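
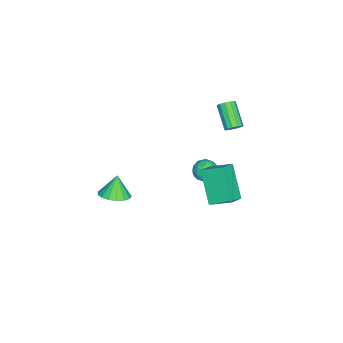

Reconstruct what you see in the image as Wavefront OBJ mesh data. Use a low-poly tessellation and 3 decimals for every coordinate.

v 1.467 2.116 2.95
v 1.935 2.238 2.422
v 2.005 1.122 3.198
v 2.473 1.244 2.67
v 2.481 1.652 3.257
v 2.149 2.266 3.104
v 1.791 1.094 2.516
v 1.459 1.708 2.363
v 2.135 1.606 2.154
v 2.562 1.951 2.613
v 1.378 1.409 3.007
v 1.805 1.754 3.466
v 1.654 2.264 2.664
v 2.286 1.096 2.956
v 2.291 1.336 3.301
v 2.566 1.407 2.991
v 1.78 2.281 3.065
v 2.055 2.352 2.755
v 2.376 2.008 3.246
v 1.885 1.008 2.865
v 2.16 1.079 2.555
v 1.374 1.953 2.629
v 1.649 2.024 2.319
v 1.564 1.352 2.374
v 2.046 1.964 2.197
v 2.362 1.38 2.343
v 1.962 1.292 2.252
v 1.766 1.653 2.162
v 2.297 2.167 2.466
v 2.613 1.583 2.612
v 2.618 1.823 2.957
v 2.423 2.184 2.867
v 2.415 1.795 2.309
v 1.327 1.777 3.008
v 1.643 1.193 3.154
v 1.517 1.176 2.753
v 1.322 1.537 2.663
v 1.578 1.98 3.277
v 1.894 1.396 3.423
v 2.174 1.707 3.458
v 1.978 2.068 3.368
v 1.525 1.565 3.311
v -2.19 2.037 2.543
v -2.007 2.305 2.949
v -3.046 1.571 3.903
v -3.23 1.303 3.497
v -2.224 2.465 2.836
v -3.264 1.732 3.789
v -2.431 2.49 2.629
v -3.47 1.756 3.583
v -2.561 2.37 2.396
v -3.6 1.637 3.349
v -2.573 2.145 2.209
v -3.613 1.411 3.162
v -2.464 1.885 2.128
v -3.504 1.152 3.082
v -2.268 1.674 2.179
v -3.308 0.94 3.133
v -2.047 1.577 2.346
v -3.087 0.844 3.3
v -1.872 1.627 2.575
v -2.911 0.894 3.529
v -1.797 1.807 2.794
v -2.837 1.073 3.748
v -1.848 2.059 2.934
v -2.887 1.326 3.888
v 0.473 -3.781 -2.561
v 1.19 -4.255 -2.234
v -0.073 -3.779 -1.359
v 1.309 -3.835 -2.18
v 1.237 -3.402 -2.214
v 0.989 -3.056 -2.327
v 0.624 -2.875 -2.493
v 0.223 -2.903 -2.675
v -0.119 -3.131 -2.831
v -0.326 -3.508 -2.925
v -0.35 -3.948 -2.935
v -0.185 -4.349 -2.86
v 0.13 -4.62 -2.716
v 0.525 -4.699 -2.537
v 0.907 -4.567 -2.363
v 2.635 2.106 3.938
v 3.496 1.865 4.429
v 2.633 3.281 4.517
v 3.494 3.04 5.008
v 3.746 2.88 2.372
v 4.607 2.639 2.863
v 3.744 4.055 2.951
v 4.605 3.814 3.442
f 1 38 17
f 38 12 41
f 17 41 6
f 38 41 17
f 1 17 13
f 17 6 18
f 13 18 2
f 17 18 13
f 1 13 22
f 13 2 23
f 22 23 8
f 13 23 22
f 1 22 34
f 22 8 37
f 34 37 11
f 22 37 34
f 1 34 38
f 34 11 42
f 38 42 12
f 34 42 38
f 2 18 29
f 18 6 32
f 29 32 10
f 18 32 29
f 6 41 19
f 41 12 40
f 19 40 5
f 41 40 19
f 12 42 39
f 42 11 35
f 39 35 3
f 42 35 39
f 11 37 36
f 37 8 24
f 36 24 7
f 37 24 36
f 8 23 28
f 23 2 25
f 28 25 9
f 23 25 28
f 4 30 16
f 30 10 31
f 16 31 5
f 30 31 16
f 4 16 14
f 16 5 15
f 14 15 3
f 16 15 14
f 4 14 21
f 14 3 20
f 21 20 7
f 14 20 21
f 4 21 26
f 21 7 27
f 26 27 9
f 21 27 26
f 4 26 30
f 26 9 33
f 30 33 10
f 26 33 30
f 5 31 19
f 31 10 32
f 19 32 6
f 31 32 19
f 3 15 39
f 15 5 40
f 39 40 12
f 15 40 39
f 7 20 36
f 20 3 35
f 36 35 11
f 20 35 36
f 9 27 28
f 27 7 24
f 28 24 8
f 27 24 28
f 10 33 29
f 33 9 25
f 29 25 2
f 33 25 29
f 44 43 47
f 44 47 45
f 45 47 48
f 45 48 46
f 47 43 49
f 47 49 48
f 48 49 50
f 48 50 46
f 49 43 51
f 49 51 50
f 50 51 52
f 50 52 46
f 51 43 53
f 51 53 52
f 52 53 54
f 52 54 46
f 53 43 55
f 53 55 54
f 54 55 56
f 54 56 46
f 55 43 57
f 55 57 56
f 56 57 58
f 56 58 46
f 57 43 59
f 57 59 58
f 58 59 60
f 58 60 46
f 59 43 61
f 59 61 60
f 60 61 62
f 60 62 46
f 61 43 63
f 61 63 62
f 62 63 64
f 62 64 46
f 63 43 65
f 63 65 64
f 64 65 66
f 64 66 46
f 65 43 44
f 65 44 66
f 66 44 45
f 66 45 46
f 68 67 70
f 68 70 69
f 70 67 71
f 70 71 69
f 71 67 72
f 71 72 69
f 72 67 73
f 72 73 69
f 73 67 74
f 73 74 69
f 74 67 75
f 74 75 69
f 75 67 76
f 75 76 69
f 76 67 77
f 76 77 69
f 77 67 78
f 77 78 69
f 78 67 79
f 78 79 69
f 79 67 80
f 79 80 69
f 80 67 81
f 80 81 69
f 81 67 68
f 81 68 69
f 83 85 82
f 86 83 82
f 82 85 84
f 84 86 82
f 83 89 85
f 87 83 86
f 87 89 83
f 85 89 84
f 88 86 84
f 84 89 88
f 88 87 86
f 89 87 88



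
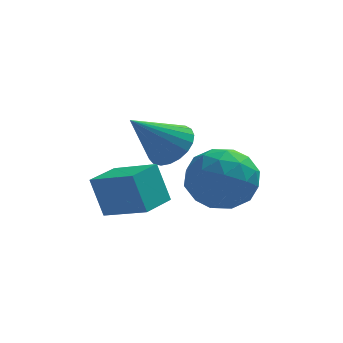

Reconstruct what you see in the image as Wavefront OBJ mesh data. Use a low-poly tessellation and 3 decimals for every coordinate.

v 0.282 4.297 -2.911
v 0.905 4.478 -2.272
v -0.942 3.563 -1.509
v 0.704 4.798 -2.279
v 0.431 5.032 -2.396
v 0.131 5.139 -2.602
v -0.142 5.1 -2.861
v -0.342 4.922 -3.128
v -0.433 4.636 -3.358
v -0.402 4.291 -3.511
v -0.252 3.948 -3.56
v -0.009 3.664 -3.496
v 0.284 3.49 -3.332
v 0.576 3.455 -3.094
v 0.818 3.566 -2.825
v 0.967 3.803 -2.57
v 0.998 4.125 -2.375
v -0.3 0.876 -4.083
v -0.727 1.162 -2.727
v -1.632 1.673 -4.671
v -2.059 1.959 -3.315
v 0.359 1.961 -4.105
v -0.068 2.247 -2.749
v -0.973 2.758 -4.693
v -1.4 3.044 -3.337
v 1.64 4.297 -3.802
v 2.213 3.766 -2.825
v 1.527 2.494 -4.715
v 2.1 1.963 -3.738
v 0.937 2.408 -3.616
v 1.007 3.523 -3.051
v 2.733 2.737 -4.489
v 2.803 3.852 -3.924
v 2.888 2.802 -3.249
v 1.778 2.599 -2.709
v 1.962 3.661 -4.831
v 0.852 3.458 -4.291
v 1.936 4.19 -3.233
v 1.804 2.07 -4.307
v 1.12 2.332 -4.235
v 1.456 2.02 -3.66
v 1.228 4.047 -3.367
v 1.564 3.735 -2.792
v 0.814 2.936 -3.257
v 2.176 2.525 -4.748
v 2.512 2.213 -4.173
v 2.284 4.24 -3.88
v 2.62 3.928 -3.305
v 2.926 3.324 -4.283
v 2.67 3.311 -2.908
v 2.603 2.251 -3.445
v 2.976 2.707 -3.886
v 3.017 3.362 -3.554
v 2.017 3.192 -2.591
v 1.951 2.132 -3.128
v 1.267 2.393 -3.056
v 1.308 3.048 -2.724
v 2.414 2.625 -2.84
v 1.789 4.128 -4.412
v 1.723 3.068 -4.949
v 2.432 3.212 -4.816
v 2.473 3.867 -4.484
v 1.137 4.009 -4.095
v 1.07 2.949 -4.632
v 0.723 2.898 -3.986
v 0.764 3.553 -3.654
v 1.326 3.635 -4.7
f 2 1 4
f 2 4 3
f 4 1 5
f 4 5 3
f 5 1 6
f 5 6 3
f 6 1 7
f 6 7 3
f 7 1 8
f 7 8 3
f 8 1 9
f 8 9 3
f 9 1 10
f 9 10 3
f 10 1 11
f 10 11 3
f 11 1 12
f 11 12 3
f 12 1 13
f 12 13 3
f 13 1 14
f 13 14 3
f 14 1 15
f 14 15 3
f 15 1 16
f 15 16 3
f 16 1 17
f 16 17 3
f 17 1 2
f 17 2 3
f 19 21 18
f 22 19 18
f 18 21 20
f 20 22 18
f 19 25 21
f 23 19 22
f 23 25 19
f 21 25 20
f 24 22 20
f 20 25 24
f 24 23 22
f 25 23 24
f 26 63 42
f 63 37 66
f 42 66 31
f 63 66 42
f 26 42 38
f 42 31 43
f 38 43 27
f 42 43 38
f 26 38 47
f 38 27 48
f 47 48 33
f 38 48 47
f 26 47 59
f 47 33 62
f 59 62 36
f 47 62 59
f 26 59 63
f 59 36 67
f 63 67 37
f 59 67 63
f 27 43 54
f 43 31 57
f 54 57 35
f 43 57 54
f 31 66 44
f 66 37 65
f 44 65 30
f 66 65 44
f 37 67 64
f 67 36 60
f 64 60 28
f 67 60 64
f 36 62 61
f 62 33 49
f 61 49 32
f 62 49 61
f 33 48 53
f 48 27 50
f 53 50 34
f 48 50 53
f 29 55 41
f 55 35 56
f 41 56 30
f 55 56 41
f 29 41 39
f 41 30 40
f 39 40 28
f 41 40 39
f 29 39 46
f 39 28 45
f 46 45 32
f 39 45 46
f 29 46 51
f 46 32 52
f 51 52 34
f 46 52 51
f 29 51 55
f 51 34 58
f 55 58 35
f 51 58 55
f 30 56 44
f 56 35 57
f 44 57 31
f 56 57 44
f 28 40 64
f 40 30 65
f 64 65 37
f 40 65 64
f 32 45 61
f 45 28 60
f 61 60 36
f 45 60 61
f 34 52 53
f 52 32 49
f 53 49 33
f 52 49 53
f 35 58 54
f 58 34 50
f 54 50 27
f 58 50 54



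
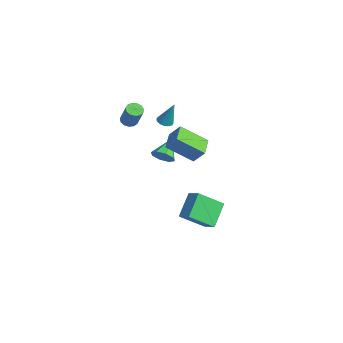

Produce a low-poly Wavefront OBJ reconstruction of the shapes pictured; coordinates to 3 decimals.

v -0.114 -1.999 0.244
v 0.247 -1.395 -0.071
v -1.006 -1.041 1.056
v -0.222 -1.567 -0.384
v -0.627 -1.991 -0.33
v -0.732 -2.42 0.061
v -0.474 -2.602 0.559
v -0.006 -2.431 0.872
v 0.4 -2.006 0.818
v 0.504 -1.577 0.427
v -1.396 -3.613 3.047
v -0.93 -3.481 2.786
v -0.218 -3.375 4.113
v -0.684 -3.507 4.373
v -1.077 -3.214 2.843
v -0.364 -3.108 4.17
v -1.325 -3.074 2.965
v -0.612 -2.968 4.292
v -1.596 -3.105 3.113
v -0.883 -2.999 4.44
v -1.803 -3.297 3.24
v -1.09 -3.191 4.567
v -1.881 -3.59 3.305
v -1.169 -3.483 4.632
v -1.806 -3.89 3.288
v -1.093 -3.784 4.615
v -1.6 -4.102 3.195
v -0.887 -3.996 4.522
v -1.33 -4.159 3.054
v -0.617 -4.053 4.381
v -1.081 -4.043 2.911
v -0.368 -3.937 4.238
v -0.932 -3.79 2.811
v -0.219 -3.684 4.138
v 0.757 -0.695 -2.776
v 1.617 -0.425 -2.299
v 0.939 0.879 -3.997
v 1.8 1.149 -3.52
v 1.72 -1.709 -3.94
v 2.581 -1.439 -3.463
v 1.903 -0.135 -5.161
v 2.763 0.135 -4.684
v -0.374 -1.75 3.125
v 0.1 -1.616 2.96
v 0.054 -1.33 4.695
v -0 -1.44 2.94
v -0.157 -1.312 2.949
v -0.347 -1.251 2.984
v -0.541 -1.265 3.041
v -0.71 -1.354 3.111
v -0.828 -1.503 3.183
v -0.876 -1.689 3.246
v -0.848 -1.885 3.291
v -0.748 -2.061 3.311
v -0.591 -2.189 3.302
v -0.401 -2.25 3.267
v -0.207 -2.235 3.21
v -0.038 -2.147 3.14
v 0.08 -1.998 3.068
v 0.128 -1.811 3.005
v 1.801 -0.619 1.799
v 1.18 -2.104 2.985
v 2.315 -0.131 2.679
v 1.694 -1.616 3.866
v 2.886 -1.284 1.534
v 2.265 -2.769 2.721
v 3.4 -0.796 2.415
v 2.779 -2.281 3.601
f 2 1 4
f 2 4 3
f 4 1 5
f 4 5 3
f 5 1 6
f 5 6 3
f 6 1 7
f 6 7 3
f 7 1 8
f 7 8 3
f 8 1 9
f 8 9 3
f 9 1 10
f 9 10 3
f 10 1 2
f 10 2 3
f 12 11 15
f 12 15 13
f 13 15 16
f 13 16 14
f 15 11 17
f 15 17 16
f 16 17 18
f 16 18 14
f 17 11 19
f 17 19 18
f 18 19 20
f 18 20 14
f 19 11 21
f 19 21 20
f 20 21 22
f 20 22 14
f 21 11 23
f 21 23 22
f 22 23 24
f 22 24 14
f 23 11 25
f 23 25 24
f 24 25 26
f 24 26 14
f 25 11 27
f 25 27 26
f 26 27 28
f 26 28 14
f 27 11 29
f 27 29 28
f 28 29 30
f 28 30 14
f 29 11 31
f 29 31 30
f 30 31 32
f 30 32 14
f 31 11 33
f 31 33 32
f 32 33 34
f 32 34 14
f 33 11 12
f 33 12 34
f 34 12 13
f 34 13 14
f 36 38 35
f 39 36 35
f 35 38 37
f 37 39 35
f 36 42 38
f 40 36 39
f 40 42 36
f 38 42 37
f 41 39 37
f 37 42 41
f 41 40 39
f 42 40 41
f 44 43 46
f 44 46 45
f 46 43 47
f 46 47 45
f 47 43 48
f 47 48 45
f 48 43 49
f 48 49 45
f 49 43 50
f 49 50 45
f 50 43 51
f 50 51 45
f 51 43 52
f 51 52 45
f 52 43 53
f 52 53 45
f 53 43 54
f 53 54 45
f 54 43 55
f 54 55 45
f 55 43 56
f 55 56 45
f 56 43 57
f 56 57 45
f 57 43 58
f 57 58 45
f 58 43 59
f 58 59 45
f 59 43 60
f 59 60 45
f 60 43 44
f 60 44 45
f 62 64 61
f 65 62 61
f 61 64 63
f 63 65 61
f 62 68 64
f 66 62 65
f 66 68 62
f 64 68 63
f 67 65 63
f 63 68 67
f 67 66 65
f 68 66 67



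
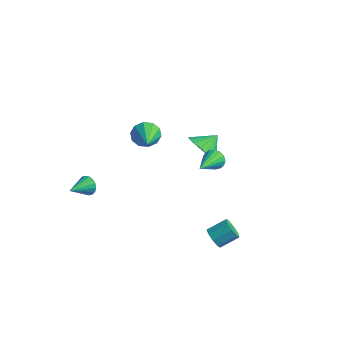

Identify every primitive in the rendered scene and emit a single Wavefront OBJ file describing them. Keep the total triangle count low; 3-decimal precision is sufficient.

v 3.285 -1.062 3.324
v 3.52 -1.244 2.862
v 3.635 -2.618 4.116
v 3.719 -1.133 2.994
v 3.818 -1.005 3.201
v 3.795 -0.89 3.437
v 3.655 -0.815 3.647
v 3.43 -0.796 3.783
v 3.172 -0.838 3.814
v 2.94 -0.932 3.733
v 2.787 -1.056 3.558
v 2.748 -1.18 3.33
v 2.832 -1.278 3.1
v 3.019 -1.327 2.922
v 3.268 -1.315 2.836
v -1.844 0.299 0.995
v -1.297 0.479 0.499
v -0.856 -0.799 1.685
v -1.25 0.758 0.874
v -1.43 0.861 1.296
v -1.768 0.749 1.602
v -2.135 0.465 1.677
v -2.391 0.118 1.491
v -2.438 -0.16 1.116
v -2.258 -0.263 0.694
v -1.92 -0.152 0.388
v -1.553 0.132 0.313
v 3.093 -0.749 -3.388
v 3.586 -0.872 -3.708
v 4.119 -0.074 -3.192
v 3.627 0.049 -2.872
v 3.357 -0.592 -3.903
v 3.891 0.206 -3.387
v 3.005 -0.387 -3.858
v 3.539 0.412 -3.342
v 2.694 -0.35 -3.593
v 3.228 0.448 -3.077
v 2.57 -0.5 -3.232
v 3.104 0.298 -2.715
v 2.69 -0.767 -2.944
v 3.224 0.031 -2.428
v 2.999 -1.025 -2.864
v 3.533 -0.227 -2.348
v 3.352 -1.154 -3.029
v 3.886 -0.356 -2.513
v 3.584 -1.094 -3.362
v 4.117 -0.295 -2.846
v -2.87 -2.935 -1.172
v -2.656 -2.753 -0.687
v -2.97 -4.105 -0.688
v -2.901 -2.719 -0.656
v -3.14 -2.728 -0.726
v -3.325 -2.778 -0.885
v -3.421 -2.859 -1.101
v -3.407 -2.955 -1.33
v -3.287 -3.047 -1.529
v -3.085 -3.117 -1.656
v -2.84 -3.151 -1.688
v -2.601 -3.142 -1.617
v -2.415 -3.092 -1.458
v -2.32 -3.011 -1.243
v -2.334 -2.915 -1.013
v -2.454 -2.823 -0.815
v -0.442 2.965 -1.42
v 0.214 2.421 -0.978
v -0.138 3.835 -0.8
v 0.431 2.581 -1.309
v 0.476 2.818 -1.662
v 0.338 3.083 -1.967
v 0.047 3.326 -2.164
v -0.342 3.496 -2.213
v -0.75 3.562 -2.106
v -1.097 3.51 -1.862
v -1.314 3.349 -1.531
v -1.359 3.113 -1.178
v -1.222 2.847 -0.873
v -0.93 2.605 -0.676
v -0.542 2.434 -0.627
v -0.133 2.369 -0.734
f 2 1 4
f 2 4 3
f 4 1 5
f 4 5 3
f 5 1 6
f 5 6 3
f 6 1 7
f 6 7 3
f 7 1 8
f 7 8 3
f 8 1 9
f 8 9 3
f 9 1 10
f 9 10 3
f 10 1 11
f 10 11 3
f 11 1 12
f 11 12 3
f 12 1 13
f 12 13 3
f 13 1 14
f 13 14 3
f 14 1 15
f 14 15 3
f 15 1 2
f 15 2 3
f 17 16 19
f 17 19 18
f 19 16 20
f 19 20 18
f 20 16 21
f 20 21 18
f 21 16 22
f 21 22 18
f 22 16 23
f 22 23 18
f 23 16 24
f 23 24 18
f 24 16 25
f 24 25 18
f 25 16 26
f 25 26 18
f 26 16 27
f 26 27 18
f 27 16 17
f 27 17 18
f 29 28 32
f 29 32 30
f 30 32 33
f 30 33 31
f 32 28 34
f 32 34 33
f 33 34 35
f 33 35 31
f 34 28 36
f 34 36 35
f 35 36 37
f 35 37 31
f 36 28 38
f 36 38 37
f 37 38 39
f 37 39 31
f 38 28 40
f 38 40 39
f 39 40 41
f 39 41 31
f 40 28 42
f 40 42 41
f 41 42 43
f 41 43 31
f 42 28 44
f 42 44 43
f 43 44 45
f 43 45 31
f 44 28 46
f 44 46 45
f 45 46 47
f 45 47 31
f 46 28 29
f 46 29 47
f 47 29 30
f 47 30 31
f 49 48 51
f 49 51 50
f 51 48 52
f 51 52 50
f 52 48 53
f 52 53 50
f 53 48 54
f 53 54 50
f 54 48 55
f 54 55 50
f 55 48 56
f 55 56 50
f 56 48 57
f 56 57 50
f 57 48 58
f 57 58 50
f 58 48 59
f 58 59 50
f 59 48 60
f 59 60 50
f 60 48 61
f 60 61 50
f 61 48 62
f 61 62 50
f 62 48 63
f 62 63 50
f 63 48 49
f 63 49 50
f 65 64 67
f 65 67 66
f 67 64 68
f 67 68 66
f 68 64 69
f 68 69 66
f 69 64 70
f 69 70 66
f 70 64 71
f 70 71 66
f 71 64 72
f 71 72 66
f 72 64 73
f 72 73 66
f 73 64 74
f 73 74 66
f 74 64 75
f 74 75 66
f 75 64 76
f 75 76 66
f 76 64 77
f 76 77 66
f 77 64 78
f 77 78 66
f 78 64 79
f 78 79 66
f 79 64 65
f 79 65 66



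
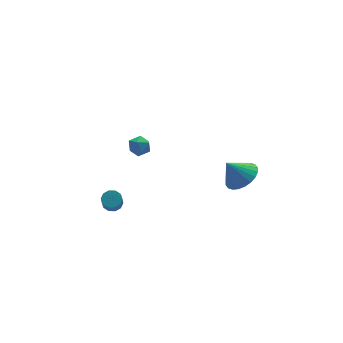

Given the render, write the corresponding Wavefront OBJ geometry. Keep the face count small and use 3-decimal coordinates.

v -2.887 -2.546 -3.365
v -2.375 -2.774 -3.371
v -2.602 -3.303 -2.541
v -3.113 -3.074 -2.535
v -2.361 -2.484 -3.182
v -2.588 -3.013 -2.352
v -2.547 -2.218 -3.063
v -2.774 -2.746 -2.233
v -2.863 -2.077 -3.06
v -3.09 -2.605 -2.23
v -3.188 -2.115 -3.173
v -3.415 -2.643 -2.343
v -3.398 -2.317 -3.359
v -3.625 -2.846 -2.529
v -3.412 -2.607 -3.548
v -3.639 -3.136 -2.718
v -3.226 -2.874 -3.667
v -3.453 -3.402 -2.837
v -2.91 -3.015 -3.67
v -3.137 -3.543 -2.84
v -2.585 -2.977 -3.557
v -2.812 -3.505 -2.727
v 4.29 -2.928 -3.211
v 4.966 -3.485 -2.632
v 3.49 -2.672 -2.029
v 5.128 -3.11 -2.604
v 5.162 -2.707 -2.669
v 5.063 -2.337 -2.816
v 4.846 -2.058 -3.023
v 4.545 -1.911 -3.259
v 4.205 -1.919 -3.487
v 3.878 -2.081 -3.674
v 3.614 -2.371 -3.79
v 3.453 -2.747 -3.817
v 3.419 -3.15 -3.753
v 3.517 -3.519 -3.606
v 3.734 -3.799 -3.399
v 4.035 -3.946 -3.163
v 4.375 -3.938 -2.934
v 4.702 -3.776 -2.748
v -0.735 -1.108 0.325
v -0.307 -1.193 -0.202
v -1.533 -1.627 -0.238
v -1.105 -1.712 -0.765
v -1.002 -2.054 -0.183
v -0.509 -1.733 0.166
v -1.331 -1.087 -0.606
v -0.838 -0.766 -0.257
v -0.676 -1.18 -0.777
v -0.473 -1.777 -0.515
v -1.367 -1.043 0.075
v -1.164 -1.64 0.337
f 2 1 5
f 2 5 3
f 3 5 6
f 3 6 4
f 5 1 7
f 5 7 6
f 6 7 8
f 6 8 4
f 7 1 9
f 7 9 8
f 8 9 10
f 8 10 4
f 9 1 11
f 9 11 10
f 10 11 12
f 10 12 4
f 11 1 13
f 11 13 12
f 12 13 14
f 12 14 4
f 13 1 15
f 13 15 14
f 14 15 16
f 14 16 4
f 15 1 17
f 15 17 16
f 16 17 18
f 16 18 4
f 17 1 19
f 17 19 18
f 18 19 20
f 18 20 4
f 19 1 21
f 19 21 20
f 20 21 22
f 20 22 4
f 21 1 2
f 21 2 22
f 22 2 3
f 22 3 4
f 24 23 26
f 24 26 25
f 26 23 27
f 26 27 25
f 27 23 28
f 27 28 25
f 28 23 29
f 28 29 25
f 29 23 30
f 29 30 25
f 30 23 31
f 30 31 25
f 31 23 32
f 31 32 25
f 32 23 33
f 32 33 25
f 33 23 34
f 33 34 25
f 34 23 35
f 34 35 25
f 35 23 36
f 35 36 25
f 36 23 37
f 36 37 25
f 37 23 38
f 37 38 25
f 38 23 39
f 38 39 25
f 39 23 40
f 39 40 25
f 40 23 24
f 40 24 25
f 41 52 46
f 41 46 42
f 41 42 48
f 41 48 51
f 41 51 52
f 42 46 50
f 46 52 45
f 52 51 43
f 51 48 47
f 48 42 49
f 44 50 45
f 44 45 43
f 44 43 47
f 44 47 49
f 44 49 50
f 45 50 46
f 43 45 52
f 47 43 51
f 49 47 48
f 50 49 42



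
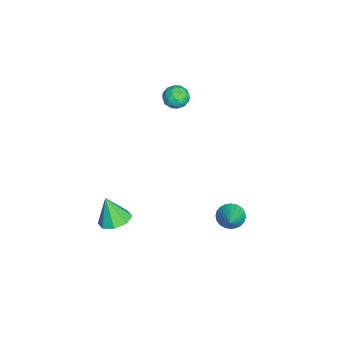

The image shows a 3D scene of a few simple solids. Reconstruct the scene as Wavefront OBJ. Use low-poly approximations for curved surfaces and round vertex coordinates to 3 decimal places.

v -4.355 -0.03 2.696
v -3.733 0.245 2.34
v -3.787 -1.125 2.84
v -3.165 -0.85 2.484
v -3.357 -0.589 3.18
v -3.707 0.088 3.091
v -3.813 -0.968 2.089
v -4.163 -0.291 2
v -3.398 -0.334 1.965
v -3.116 -0.1 2.639
v -4.404 -0.78 2.541
v -4.122 -0.546 3.215
v -4.094 0.204 2.506
v -3.426 -1.084 2.674
v -3.539 -0.93 3.084
v -3.173 -0.768 2.874
v -4.079 0.111 2.947
v -3.713 0.273 2.738
v -3.492 -0.217 3.231
v -3.807 -1.153 2.442
v -3.441 -0.991 2.233
v -4.347 -0.112 2.306
v -3.981 0.05 2.096
v -4.028 -0.663 1.949
v -3.531 0.025 2.076
v -3.198 -0.619 2.16
v -3.578 -0.688 1.928
v -3.784 -0.291 1.876
v -3.365 0.163 2.472
v -3.032 -0.481 2.557
v -3.144 -0.327 2.966
v -3.35 0.07 2.914
v -3.169 -0.178 2.252
v -4.488 -0.399 2.623
v -4.155 -1.043 2.708
v -4.17 -0.95 2.266
v -4.376 -0.553 2.214
v -4.322 -0.261 3.02
v -3.989 -0.905 3.104
v -3.736 -0.589 3.304
v -3.942 -0.192 3.252
v -4.351 -0.702 2.928
v 1.701 -2.969 -2.652
v 2.428 -3.514 -2.697
v 1.419 -3.471 -1.148
v 2.585 -2.88 -2.456
v 2.224 -2.298 -2.33
v 1.556 -2.109 -2.392
v 0.973 -2.424 -2.606
v 0.817 -3.059 -2.847
v 1.178 -3.641 -2.974
v 1.845 -3.829 -2.912
v 2.591 2.949 -0.697
v 3.009 2.969 -1.319
v 4.009 3.011 0.257
v 2.964 3.254 -1.272
v 2.863 3.493 -1.136
v 2.72 3.649 -0.934
v 2.558 3.698 -0.696
v 2.4 3.634 -0.458
v 2.272 3.465 -0.256
v 2.192 3.218 -0.121
v 2.173 2.93 -0.075
v 2.218 2.644 -0.122
v 2.319 2.406 -0.258
v 2.462 2.249 -0.46
v 2.624 2.2 -0.698
v 2.782 2.265 -0.936
v 2.91 2.433 -1.138
v 2.99 2.681 -1.273
f 1 38 17
f 38 12 41
f 17 41 6
f 38 41 17
f 1 17 13
f 17 6 18
f 13 18 2
f 17 18 13
f 1 13 22
f 13 2 23
f 22 23 8
f 13 23 22
f 1 22 34
f 22 8 37
f 34 37 11
f 22 37 34
f 1 34 38
f 34 11 42
f 38 42 12
f 34 42 38
f 2 18 29
f 18 6 32
f 29 32 10
f 18 32 29
f 6 41 19
f 41 12 40
f 19 40 5
f 41 40 19
f 12 42 39
f 42 11 35
f 39 35 3
f 42 35 39
f 11 37 36
f 37 8 24
f 36 24 7
f 37 24 36
f 8 23 28
f 23 2 25
f 28 25 9
f 23 25 28
f 4 30 16
f 30 10 31
f 16 31 5
f 30 31 16
f 4 16 14
f 16 5 15
f 14 15 3
f 16 15 14
f 4 14 21
f 14 3 20
f 21 20 7
f 14 20 21
f 4 21 26
f 21 7 27
f 26 27 9
f 21 27 26
f 4 26 30
f 26 9 33
f 30 33 10
f 26 33 30
f 5 31 19
f 31 10 32
f 19 32 6
f 31 32 19
f 3 15 39
f 15 5 40
f 39 40 12
f 15 40 39
f 7 20 36
f 20 3 35
f 36 35 11
f 20 35 36
f 9 27 28
f 27 7 24
f 28 24 8
f 27 24 28
f 10 33 29
f 33 9 25
f 29 25 2
f 33 25 29
f 44 43 46
f 44 46 45
f 46 43 47
f 46 47 45
f 47 43 48
f 47 48 45
f 48 43 49
f 48 49 45
f 49 43 50
f 49 50 45
f 50 43 51
f 50 51 45
f 51 43 52
f 51 52 45
f 52 43 44
f 52 44 45
f 54 53 56
f 54 56 55
f 56 53 57
f 56 57 55
f 57 53 58
f 57 58 55
f 58 53 59
f 58 59 55
f 59 53 60
f 59 60 55
f 60 53 61
f 60 61 55
f 61 53 62
f 61 62 55
f 62 53 63
f 62 63 55
f 63 53 64
f 63 64 55
f 64 53 65
f 64 65 55
f 65 53 66
f 65 66 55
f 66 53 67
f 66 67 55
f 67 53 68
f 67 68 55
f 68 53 69
f 68 69 55
f 69 53 70
f 69 70 55
f 70 53 54
f 70 54 55



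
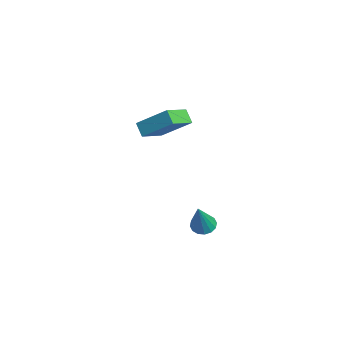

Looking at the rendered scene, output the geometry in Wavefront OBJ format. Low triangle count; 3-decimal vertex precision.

v -2.138 4.267 -3.429
v -1.513 4.479 -3.63
v -1.322 3.693 -1.491
v -1.665 4.766 -3.481
v -1.943 4.92 -3.318
v -2.274 4.898 -3.185
v -2.568 4.708 -3.117
v -2.748 4.399 -3.133
v -2.764 4.055 -3.228
v -2.612 3.768 -3.377
v -2.334 3.615 -3.54
v -2.003 3.636 -3.673
v -1.708 3.827 -3.741
v -1.529 4.136 -3.725
v -4.49 2.803 2.119
v -5.152 2.7 2.705
v -3.582 4.126 3.378
v -4.243 4.023 3.965
v -3.637 1.517 2.855
v -4.298 1.414 3.442
v -2.728 2.84 4.115
v -3.39 2.737 4.701
f 2 1 4
f 2 4 3
f 4 1 5
f 4 5 3
f 5 1 6
f 5 6 3
f 6 1 7
f 6 7 3
f 7 1 8
f 7 8 3
f 8 1 9
f 8 9 3
f 9 1 10
f 9 10 3
f 10 1 11
f 10 11 3
f 11 1 12
f 11 12 3
f 12 1 13
f 12 13 3
f 13 1 14
f 13 14 3
f 14 1 2
f 14 2 3
f 16 18 15
f 19 16 15
f 15 18 17
f 17 19 15
f 16 22 18
f 20 16 19
f 20 22 16
f 18 22 17
f 21 19 17
f 17 22 21
f 21 20 19
f 22 20 21



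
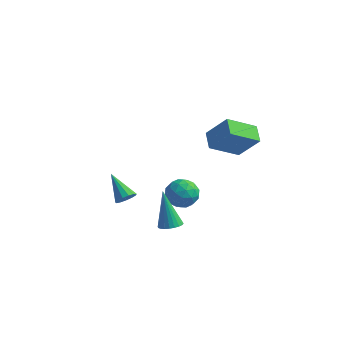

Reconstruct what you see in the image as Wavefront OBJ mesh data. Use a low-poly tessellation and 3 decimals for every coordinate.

v 2.786 4.092 -2.601
v 1.718 2.795 -1.59
v 2.172 4.927 -2.178
v 1.104 3.631 -1.167
v 3.916 4.229 -1.233
v 2.848 2.933 -0.222
v 3.302 5.065 -0.81
v 2.234 3.768 0.201
v 2.197 0.243 -3.704
v 2.646 -0.194 -3.009
v 0.874 -0.266 -3.171
v 1.323 -0.703 -2.476
v 1.286 0.232 -2.495
v 2.104 0.547 -2.824
v 1.416 -1.007 -3.356
v 2.234 -0.692 -3.685
v 2.163 -0.966 -2.793
v 2.083 -0.201 -2.261
v 1.437 -0.259 -3.919
v 1.357 0.506 -3.387
v 2.537 0.07 -3.403
v 0.983 -0.53 -2.777
v 0.961 0.02 -2.788
v 1.225 -0.237 -2.379
v 2.219 0.505 -3.295
v 2.482 0.248 -2.886
v 1.684 0.498 -2.584
v 1.038 -0.708 -3.294
v 1.301 -0.965 -2.885
v 2.295 -0.223 -3.801
v 2.559 -0.48 -3.392
v 1.836 -0.958 -3.596
v 2.517 -0.641 -2.868
v 1.74 -0.941 -2.555
v 1.795 -1.119 -3.072
v 2.275 -0.934 -3.266
v 2.47 -0.191 -2.555
v 1.693 -0.491 -2.242
v 1.671 0.059 -2.253
v 2.152 0.244 -2.446
v 2.187 -0.645 -2.428
v 1.827 0.031 -3.938
v 1.05 -0.269 -3.625
v 1.368 -0.704 -3.734
v 1.849 -0.519 -3.927
v 1.78 0.481 -3.625
v 1.003 0.181 -3.312
v 1.245 0.474 -2.914
v 1.725 0.659 -3.108
v 1.333 0.185 -3.752
v -0.977 -1.09 -3.889
v -0.574 -0.721 -3.641
v -2.203 -0.45 -2.851
v -0.708 -0.554 -3.903
v -0.928 -0.557 -4.16
v -1.163 -0.729 -4.331
v -1.339 -1.016 -4.362
v -1.4 -1.327 -4.243
v -1.327 -1.562 -4.011
v -1.142 -1.648 -3.741
v -0.906 -1.556 -3.518
v -0.691 -1.317 -3.413
v -0.568 -1.005 -3.459
v 2.477 -2.785 -3.492
v 3.041 -2.963 -3.248
v 1.783 -2.295 -1.528
v 3.082 -2.721 -3.294
v 3.031 -2.489 -3.37
v 2.896 -2.302 -3.465
v 2.697 -2.188 -3.563
v 2.464 -2.165 -3.651
v 2.233 -2.237 -3.715
v 2.04 -2.392 -3.745
v 1.913 -2.607 -3.736
v 1.872 -2.849 -3.69
v 1.923 -3.081 -3.614
v 2.058 -3.268 -3.519
v 2.258 -3.382 -3.421
v 2.49 -3.405 -3.333
v 2.721 -3.333 -3.269
v 2.914 -3.178 -3.239
f 2 4 1
f 5 2 1
f 1 4 3
f 3 5 1
f 2 8 4
f 6 2 5
f 6 8 2
f 4 8 3
f 7 5 3
f 3 8 7
f 7 6 5
f 8 6 7
f 9 46 25
f 46 20 49
f 25 49 14
f 46 49 25
f 9 25 21
f 25 14 26
f 21 26 10
f 25 26 21
f 9 21 30
f 21 10 31
f 30 31 16
f 21 31 30
f 9 30 42
f 30 16 45
f 42 45 19
f 30 45 42
f 9 42 46
f 42 19 50
f 46 50 20
f 42 50 46
f 10 26 37
f 26 14 40
f 37 40 18
f 26 40 37
f 14 49 27
f 49 20 48
f 27 48 13
f 49 48 27
f 20 50 47
f 50 19 43
f 47 43 11
f 50 43 47
f 19 45 44
f 45 16 32
f 44 32 15
f 45 32 44
f 16 31 36
f 31 10 33
f 36 33 17
f 31 33 36
f 12 38 24
f 38 18 39
f 24 39 13
f 38 39 24
f 12 24 22
f 24 13 23
f 22 23 11
f 24 23 22
f 12 22 29
f 22 11 28
f 29 28 15
f 22 28 29
f 12 29 34
f 29 15 35
f 34 35 17
f 29 35 34
f 12 34 38
f 34 17 41
f 38 41 18
f 34 41 38
f 13 39 27
f 39 18 40
f 27 40 14
f 39 40 27
f 11 23 47
f 23 13 48
f 47 48 20
f 23 48 47
f 15 28 44
f 28 11 43
f 44 43 19
f 28 43 44
f 17 35 36
f 35 15 32
f 36 32 16
f 35 32 36
f 18 41 37
f 41 17 33
f 37 33 10
f 41 33 37
f 52 51 54
f 52 54 53
f 54 51 55
f 54 55 53
f 55 51 56
f 55 56 53
f 56 51 57
f 56 57 53
f 57 51 58
f 57 58 53
f 58 51 59
f 58 59 53
f 59 51 60
f 59 60 53
f 60 51 61
f 60 61 53
f 61 51 62
f 61 62 53
f 62 51 63
f 62 63 53
f 63 51 52
f 63 52 53
f 65 64 67
f 65 67 66
f 67 64 68
f 67 68 66
f 68 64 69
f 68 69 66
f 69 64 70
f 69 70 66
f 70 64 71
f 70 71 66
f 71 64 72
f 71 72 66
f 72 64 73
f 72 73 66
f 73 64 74
f 73 74 66
f 74 64 75
f 74 75 66
f 75 64 76
f 75 76 66
f 76 64 77
f 76 77 66
f 77 64 78
f 77 78 66
f 78 64 79
f 78 79 66
f 79 64 80
f 79 80 66
f 80 64 81
f 80 81 66
f 81 64 65
f 81 65 66



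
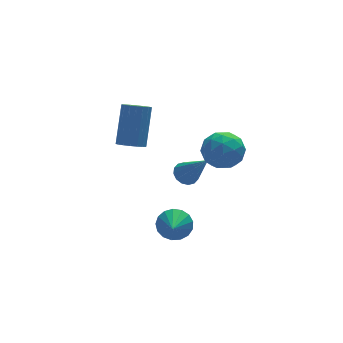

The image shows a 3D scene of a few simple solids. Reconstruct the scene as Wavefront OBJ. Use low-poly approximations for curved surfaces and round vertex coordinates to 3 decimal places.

v 1.515 -2.473 3.473
v 1.92 -2.153 4.292
v 2.36 -3.787 3.568
v 2.765 -3.467 4.387
v 1.83 -3.714 4.374
v 1.307 -2.901 4.315
v 2.973 -3.039 3.545
v 2.45 -2.226 3.486
v 2.821 -2.503 4.336
v 2.115 -2.92 4.848
v 2.165 -3.02 3.012
v 1.459 -3.437 3.524
v 1.643 -2.198 3.874
v 2.637 -3.742 3.986
v 2.087 -3.887 3.979
v 2.325 -3.699 4.459
v 1.283 -2.637 3.888
v 1.521 -2.45 4.369
v 1.468 -3.367 4.418
v 2.759 -3.49 3.491
v 2.997 -3.303 3.972
v 1.955 -2.241 3.401
v 2.193 -2.053 3.881
v 2.812 -2.573 3.442
v 2.411 -2.215 4.381
v 2.908 -2.988 4.437
v 3.03 -2.736 3.942
v 2.723 -2.258 3.907
v 1.996 -2.46 4.682
v 2.493 -3.233 4.738
v 1.943 -3.378 4.731
v 1.636 -2.9 4.696
v 2.525 -2.666 4.708
v 1.787 -2.707 3.122
v 2.284 -3.48 3.178
v 2.644 -3.04 3.164
v 2.337 -2.562 3.129
v 1.372 -2.952 3.423
v 1.869 -3.725 3.479
v 1.557 -3.682 3.953
v 1.25 -3.204 3.918
v 1.755 -3.274 3.152
v 1.36 -0.873 0.952
v 1.731 -0.437 1.134
v 1.88 -1.987 2.568
v 1.458 -0.371 1.267
v 1.159 -0.44 1.316
v 0.914 -0.624 1.267
v 0.789 -0.876 1.134
v 0.816 -1.126 0.953
v 0.99 -1.309 0.771
v 1.262 -1.374 0.638
v 1.561 -1.306 0.589
v 1.806 -1.121 0.637
v 1.932 -0.87 0.77
v 1.904 -0.62 0.952
v 0.513 -1.713 -1.513
v 1.173 -1.715 -1.062
v 0.067 -2.647 -0.867
v 0.937 -1.476 -0.878
v 0.604 -1.29 -0.841
v 0.25 -1.202 -0.957
v -0.044 -1.231 -1.201
v -0.21 -1.37 -1.516
v -0.211 -1.588 -1.831
v -0.046 -1.835 -2.073
v 0.247 -2.053 -2.187
v 0.601 -2.194 -2.147
v 0.934 -2.225 -1.961
v 1.171 -2.138 -1.673
v 1.257 -1.954 -1.349
v -0.425 0.978 1.912
v 0.014 1.293 1.533
v 0.664 2.336 3.148
v 0.225 2.022 3.528
v -0.223 1.466 1.516
v 0.427 2.509 3.132
v -0.5 1.543 1.578
v 0.151 2.586 3.194
v -0.762 1.507 1.706
v -0.111 2.551 3.322
v -0.957 1.367 1.875
v -0.307 2.411 3.491
v -1.047 1.15 2.052
v -0.397 2.194 3.667
v -1.014 0.899 2.2
v -0.363 1.942 3.816
v -0.864 0.664 2.292
v -0.214 1.707 3.907
v -0.627 0.491 2.308
v 0.023 1.534 3.924
v -0.351 0.414 2.246
v 0.3 1.457 3.862
v -0.089 0.449 2.118
v 0.562 1.493 3.734
v 0.107 0.589 1.949
v 0.757 1.633 3.565
v 0.197 0.806 1.773
v 0.847 1.85 3.388
v 0.163 1.058 1.624
v 0.814 2.101 3.24
f 1 38 17
f 38 12 41
f 17 41 6
f 38 41 17
f 1 17 13
f 17 6 18
f 13 18 2
f 17 18 13
f 1 13 22
f 13 2 23
f 22 23 8
f 13 23 22
f 1 22 34
f 22 8 37
f 34 37 11
f 22 37 34
f 1 34 38
f 34 11 42
f 38 42 12
f 34 42 38
f 2 18 29
f 18 6 32
f 29 32 10
f 18 32 29
f 6 41 19
f 41 12 40
f 19 40 5
f 41 40 19
f 12 42 39
f 42 11 35
f 39 35 3
f 42 35 39
f 11 37 36
f 37 8 24
f 36 24 7
f 37 24 36
f 8 23 28
f 23 2 25
f 28 25 9
f 23 25 28
f 4 30 16
f 30 10 31
f 16 31 5
f 30 31 16
f 4 16 14
f 16 5 15
f 14 15 3
f 16 15 14
f 4 14 21
f 14 3 20
f 21 20 7
f 14 20 21
f 4 21 26
f 21 7 27
f 26 27 9
f 21 27 26
f 4 26 30
f 26 9 33
f 30 33 10
f 26 33 30
f 5 31 19
f 31 10 32
f 19 32 6
f 31 32 19
f 3 15 39
f 15 5 40
f 39 40 12
f 15 40 39
f 7 20 36
f 20 3 35
f 36 35 11
f 20 35 36
f 9 27 28
f 27 7 24
f 28 24 8
f 27 24 28
f 10 33 29
f 33 9 25
f 29 25 2
f 33 25 29
f 44 43 46
f 44 46 45
f 46 43 47
f 46 47 45
f 47 43 48
f 47 48 45
f 48 43 49
f 48 49 45
f 49 43 50
f 49 50 45
f 50 43 51
f 50 51 45
f 51 43 52
f 51 52 45
f 52 43 53
f 52 53 45
f 53 43 54
f 53 54 45
f 54 43 55
f 54 55 45
f 55 43 56
f 55 56 45
f 56 43 44
f 56 44 45
f 58 57 60
f 58 60 59
f 60 57 61
f 60 61 59
f 61 57 62
f 61 62 59
f 62 57 63
f 62 63 59
f 63 57 64
f 63 64 59
f 64 57 65
f 64 65 59
f 65 57 66
f 65 66 59
f 66 57 67
f 66 67 59
f 67 57 68
f 67 68 59
f 68 57 69
f 68 69 59
f 69 57 70
f 69 70 59
f 70 57 71
f 70 71 59
f 71 57 58
f 71 58 59
f 73 72 76
f 73 76 74
f 74 76 77
f 74 77 75
f 76 72 78
f 76 78 77
f 77 78 79
f 77 79 75
f 78 72 80
f 78 80 79
f 79 80 81
f 79 81 75
f 80 72 82
f 80 82 81
f 81 82 83
f 81 83 75
f 82 72 84
f 82 84 83
f 83 84 85
f 83 85 75
f 84 72 86
f 84 86 85
f 85 86 87
f 85 87 75
f 86 72 88
f 86 88 87
f 87 88 89
f 87 89 75
f 88 72 90
f 88 90 89
f 89 90 91
f 89 91 75
f 90 72 92
f 90 92 91
f 91 92 93
f 91 93 75
f 92 72 94
f 92 94 93
f 93 94 95
f 93 95 75
f 94 72 96
f 94 96 95
f 95 96 97
f 95 97 75
f 96 72 98
f 96 98 97
f 97 98 99
f 97 99 75
f 98 72 100
f 98 100 99
f 99 100 101
f 99 101 75
f 100 72 73
f 100 73 101
f 101 73 74
f 101 74 75



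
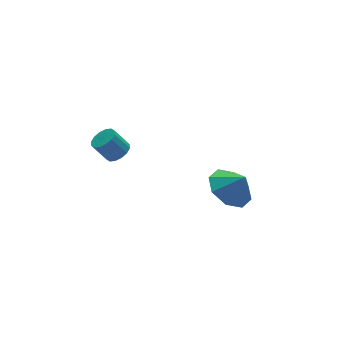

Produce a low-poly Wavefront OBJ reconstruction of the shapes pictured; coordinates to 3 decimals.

v -1.624 1.988 3.52
v -1.272 2.434 3.565
v -1.764 2.738 4.405
v -2.116 2.292 4.36
v -1.496 2.531 3.399
v -1.988 2.834 4.239
v -1.755 2.481 3.265
v -2.247 2.785 4.106
v -1.978 2.3 3.2
v -2.47 2.603 4.04
v -2.107 2.035 3.22
v -2.599 2.338 4.061
v -2.106 1.758 3.321
v -2.598 2.061 4.161
v -1.976 1.542 3.475
v -2.468 1.846 4.315
v -1.752 1.446 3.641
v -2.244 1.749 4.481
v -1.493 1.495 3.774
v -1.985 1.799 4.615
v -1.27 1.677 3.84
v -1.762 1.98 4.68
v -1.141 1.942 3.819
v -1.633 2.245 4.66
v -1.142 2.219 3.719
v -1.634 2.522 4.559
v 3.085 1.297 -0.42
v 3.77 2.116 -0.351
v 3.535 0.843 0.5
v 3.073 2.254 0.057
v 2.384 1.831 0.185
v 2.105 1.095 -0.041
v 2.401 0.477 -0.49
v 3.098 0.339 -0.898
v 3.787 0.762 -1.026
v 4.066 1.498 -0.799
f 2 1 5
f 2 5 3
f 3 5 6
f 3 6 4
f 5 1 7
f 5 7 6
f 6 7 8
f 6 8 4
f 7 1 9
f 7 9 8
f 8 9 10
f 8 10 4
f 9 1 11
f 9 11 10
f 10 11 12
f 10 12 4
f 11 1 13
f 11 13 12
f 12 13 14
f 12 14 4
f 13 1 15
f 13 15 14
f 14 15 16
f 14 16 4
f 15 1 17
f 15 17 16
f 16 17 18
f 16 18 4
f 17 1 19
f 17 19 18
f 18 19 20
f 18 20 4
f 19 1 21
f 19 21 20
f 20 21 22
f 20 22 4
f 21 1 23
f 21 23 22
f 22 23 24
f 22 24 4
f 23 1 25
f 23 25 24
f 24 25 26
f 24 26 4
f 25 1 2
f 25 2 26
f 26 2 3
f 26 3 4
f 28 27 30
f 28 30 29
f 30 27 31
f 30 31 29
f 31 27 32
f 31 32 29
f 32 27 33
f 32 33 29
f 33 27 34
f 33 34 29
f 34 27 35
f 34 35 29
f 35 27 36
f 35 36 29
f 36 27 28
f 36 28 29



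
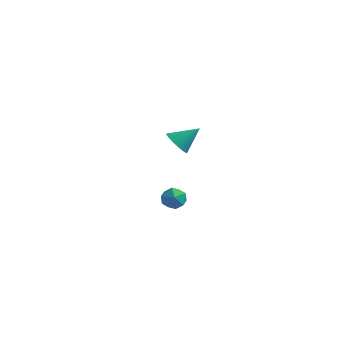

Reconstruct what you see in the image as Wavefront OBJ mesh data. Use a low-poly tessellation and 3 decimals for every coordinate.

v -2.935 3.076 1.045
v -2.324 3.121 0.456
v -2.045 3.944 2.035
v -2.536 3.424 0.38
v -2.827 3.659 0.436
v -3.14 3.779 0.612
v -3.412 3.759 0.874
v -3.59 3.604 1.17
v -3.638 3.344 1.441
v -3.547 3.031 1.633
v -3.335 2.727 1.709
v -3.043 2.492 1.653
v -2.731 2.373 1.477
v -2.458 2.393 1.215
v -2.281 2.548 0.919
v -2.233 2.808 0.648
v 0.627 -3.758 1.292
v 0.947 -3.446 0.694
v 1.613 -4.434 1.466
v 1.933 -4.122 0.868
v 1.819 -3.717 1.485
v 1.21 -3.299 1.377
v 1.35 -4.581 0.783
v 0.741 -4.163 0.675
v 1.394 -3.954 0.379
v 1.683 -3.42 0.813
v 0.877 -4.46 1.347
v 1.166 -3.926 1.781
f 2 1 4
f 2 4 3
f 4 1 5
f 4 5 3
f 5 1 6
f 5 6 3
f 6 1 7
f 6 7 3
f 7 1 8
f 7 8 3
f 8 1 9
f 8 9 3
f 9 1 10
f 9 10 3
f 10 1 11
f 10 11 3
f 11 1 12
f 11 12 3
f 12 1 13
f 12 13 3
f 13 1 14
f 13 14 3
f 14 1 15
f 14 15 3
f 15 1 16
f 15 16 3
f 16 1 2
f 16 2 3
f 17 28 22
f 17 22 18
f 17 18 24
f 17 24 27
f 17 27 28
f 18 22 26
f 22 28 21
f 28 27 19
f 27 24 23
f 24 18 25
f 20 26 21
f 20 21 19
f 20 19 23
f 20 23 25
f 20 25 26
f 21 26 22
f 19 21 28
f 23 19 27
f 25 23 24
f 26 25 18



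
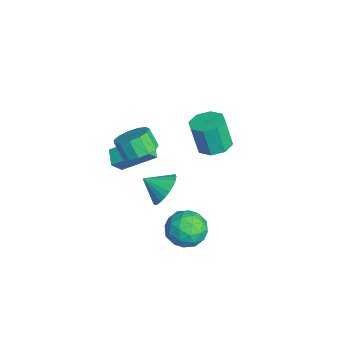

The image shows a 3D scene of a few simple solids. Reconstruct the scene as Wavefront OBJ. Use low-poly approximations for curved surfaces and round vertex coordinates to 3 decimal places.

v -3.326 -2.575 -0.941
v -3.073 -3.137 -0.231
v -2.852 -0.828 0.274
v -2.599 -1.39 0.984
v -2.341 -2.59 -1.304
v -2.088 -3.152 -0.594
v -1.867 -0.843 -0.089
v -1.614 -1.405 0.621
v -2.234 -0.395 -3.226
v -1.221 -0.524 -2.876
v -2.626 -1.485 -2.494
v -1.378 -0.269 -2.58
v -1.665 -0.033 -2.382
v -2.04 0.148 -2.313
v -2.443 0.246 -2.382
v -2.815 0.247 -2.581
v -3.099 0.15 -2.877
v -3.251 -0.03 -3.226
v -3.248 -0.266 -3.576
v -3.09 -0.521 -3.872
v -2.803 -0.757 -4.07
v -2.429 -0.938 -4.139
v -2.025 -1.036 -4.069
v -1.653 -1.037 -3.871
v -1.369 -0.94 -3.575
v -1.218 -0.76 -3.225
v -3.557 2.433 -1.099
v -2.667 2.825 -0.915
v -2.873 2.439 0.903
v -3.763 2.047 0.719
v -3.224 3.337 -0.87
v -3.43 2.951 0.949
v -3.976 3.319 -0.959
v -4.182 2.933 0.86
v -4.483 2.782 -1.13
v -4.689 2.396 0.688
v -4.447 2.041 -1.283
v -4.653 1.655 0.535
v -3.89 1.529 -1.329
v -4.096 1.143 0.49
v -3.138 1.547 -1.24
v -3.344 1.161 0.579
v -2.631 2.084 -1.068
v -2.837 1.698 0.75
v 1.064 1.281 -3.595
v 1.643 0.283 -3.31
v -0.383 0.237 -4.31
v 0.196 -0.761 -4.025
v -0.242 -0.063 -3.169
v 0.652 0.582 -2.727
v 0.608 -0.062 -4.893
v 1.502 0.583 -4.451
v 1.361 -0.547 -4.112
v 0.836 -0.548 -3.047
v 0.424 1.068 -4.573
v -0.101 1.067 -3.508
v 1.481 0.874 -3.39
v -0.221 -0.354 -4.23
v -0.478 0.056 -3.727
v -0.138 -0.53 -3.559
v 0.898 1.049 -3.047
v 1.239 0.463 -2.88
v 0.13 0.259 -2.797
v 0.021 0.057 -4.74
v 0.362 -0.529 -4.573
v 1.398 1.05 -4.061
v 1.738 0.464 -3.893
v 1.13 0.261 -4.823
v 1.655 -0.201 -3.694
v 0.805 -0.814 -4.114
v 1.047 -0.403 -4.624
v 1.573 -0.024 -4.365
v 1.346 -0.201 -3.068
v 0.496 -0.815 -3.488
v 0.238 -0.405 -2.985
v 0.764 -0.025 -2.725
v 1.181 -0.689 -3.539
v 0.764 1.335 -4.132
v -0.086 0.721 -4.552
v 0.496 0.545 -4.895
v 1.022 0.925 -4.635
v 0.455 1.334 -3.506
v -0.395 0.721 -3.926
v -0.313 0.544 -3.255
v 0.213 0.923 -2.996
v 0.079 1.209 -4.081
v -0.141 -1.911 2.16
v 0.735 -2.116 2.524
v 0.256 -2.495 3.463
v -0.619 -2.289 3.1
v 0.622 -1.602 2.674
v 0.144 -1.981 3.613
v 0.268 -1.187 2.661
v -0.211 -1.566 3.6
v -0.217 -1.001 2.489
v -0.695 -1.38 3.428
v -0.677 -1.104 2.213
v -1.156 -1.483 3.152
v -0.967 -1.463 1.92
v -1.446 -1.842 2.859
v -0.995 -1.964 1.704
v -1.473 -2.343 2.643
v -0.751 -2.448 1.632
v -1.23 -2.827 2.571
v -0.314 -2.762 1.729
v -0.792 -3.141 2.668
v 0.178 -2.805 1.962
v -0.3 -3.184 2.901
v 0.569 -2.564 2.259
v 0.091 -2.943 3.198
f 2 4 1
f 5 2 1
f 1 4 3
f 3 5 1
f 2 8 4
f 6 2 5
f 6 8 2
f 4 8 3
f 7 5 3
f 3 8 7
f 7 6 5
f 8 6 7
f 10 9 12
f 10 12 11
f 12 9 13
f 12 13 11
f 13 9 14
f 13 14 11
f 14 9 15
f 14 15 11
f 15 9 16
f 15 16 11
f 16 9 17
f 16 17 11
f 17 9 18
f 17 18 11
f 18 9 19
f 18 19 11
f 19 9 20
f 19 20 11
f 20 9 21
f 20 21 11
f 21 9 22
f 21 22 11
f 22 9 23
f 22 23 11
f 23 9 24
f 23 24 11
f 24 9 25
f 24 25 11
f 25 9 26
f 25 26 11
f 26 9 10
f 26 10 11
f 28 27 31
f 28 31 29
f 29 31 32
f 29 32 30
f 31 27 33
f 31 33 32
f 32 33 34
f 32 34 30
f 33 27 35
f 33 35 34
f 34 35 36
f 34 36 30
f 35 27 37
f 35 37 36
f 36 37 38
f 36 38 30
f 37 27 39
f 37 39 38
f 38 39 40
f 38 40 30
f 39 27 41
f 39 41 40
f 40 41 42
f 40 42 30
f 41 27 43
f 41 43 42
f 42 43 44
f 42 44 30
f 43 27 28
f 43 28 44
f 44 28 29
f 44 29 30
f 45 82 61
f 82 56 85
f 61 85 50
f 82 85 61
f 45 61 57
f 61 50 62
f 57 62 46
f 61 62 57
f 45 57 66
f 57 46 67
f 66 67 52
f 57 67 66
f 45 66 78
f 66 52 81
f 78 81 55
f 66 81 78
f 45 78 82
f 78 55 86
f 82 86 56
f 78 86 82
f 46 62 73
f 62 50 76
f 73 76 54
f 62 76 73
f 50 85 63
f 85 56 84
f 63 84 49
f 85 84 63
f 56 86 83
f 86 55 79
f 83 79 47
f 86 79 83
f 55 81 80
f 81 52 68
f 80 68 51
f 81 68 80
f 52 67 72
f 67 46 69
f 72 69 53
f 67 69 72
f 48 74 60
f 74 54 75
f 60 75 49
f 74 75 60
f 48 60 58
f 60 49 59
f 58 59 47
f 60 59 58
f 48 58 65
f 58 47 64
f 65 64 51
f 58 64 65
f 48 65 70
f 65 51 71
f 70 71 53
f 65 71 70
f 48 70 74
f 70 53 77
f 74 77 54
f 70 77 74
f 49 75 63
f 75 54 76
f 63 76 50
f 75 76 63
f 47 59 83
f 59 49 84
f 83 84 56
f 59 84 83
f 51 64 80
f 64 47 79
f 80 79 55
f 64 79 80
f 53 71 72
f 71 51 68
f 72 68 52
f 71 68 72
f 54 77 73
f 77 53 69
f 73 69 46
f 77 69 73
f 88 87 91
f 88 91 89
f 89 91 92
f 89 92 90
f 91 87 93
f 91 93 92
f 92 93 94
f 92 94 90
f 93 87 95
f 93 95 94
f 94 95 96
f 94 96 90
f 95 87 97
f 95 97 96
f 96 97 98
f 96 98 90
f 97 87 99
f 97 99 98
f 98 99 100
f 98 100 90
f 99 87 101
f 99 101 100
f 100 101 102
f 100 102 90
f 101 87 103
f 101 103 102
f 102 103 104
f 102 104 90
f 103 87 105
f 103 105 104
f 104 105 106
f 104 106 90
f 105 87 107
f 105 107 106
f 106 107 108
f 106 108 90
f 107 87 109
f 107 109 108
f 108 109 110
f 108 110 90
f 109 87 88
f 109 88 110
f 110 88 89
f 110 89 90



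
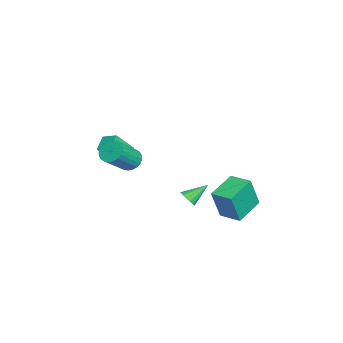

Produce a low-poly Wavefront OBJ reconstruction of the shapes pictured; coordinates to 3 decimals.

v -1.262 0.937 -1.74
v -0.745 0.91 -1.363
v -1.858 2.103 -0.84
v -0.669 1.115 -1.578
v -0.728 1.279 -1.83
v -0.91 1.364 -2.061
v -1.172 1.352 -2.219
v -1.455 1.245 -2.267
v -1.693 1.067 -2.195
v -1.833 0.859 -2.018
v -1.842 0.669 -1.778
v -1.718 0.54 -1.529
v -1.489 0.503 -1.329
v -1.208 0.564 -1.223
v -0.94 0.711 -1.235
v -3.842 -3.578 -0.21
v -4.761 -3.321 0.376
v -3.338 -2.717 0.203
v -4.257 -2.46 0.789
v -3.263 -4.56 1.131
v -4.182 -4.303 1.717
v -2.759 -3.699 1.544
v -3.678 -3.442 2.13
v 0.855 -2.188 2.634
v 1.48 -1.979 2.197
v 2.749 -2.943 3.549
v 2.125 -3.152 3.986
v 1.458 -1.739 2.389
v 2.727 -2.703 3.741
v 1.344 -1.567 2.619
v 2.613 -2.531 3.97
v 1.156 -1.49 2.85
v 2.425 -2.454 4.202
v 0.922 -1.519 3.049
v 2.191 -2.483 4.401
v 0.678 -1.65 3.185
v 1.947 -2.614 4.536
v 0.461 -1.862 3.236
v 1.73 -2.827 4.588
v 0.304 -2.125 3.197
v 1.573 -3.089 4.548
v 0.231 -2.397 3.071
v 1.5 -3.361 4.423
v 0.253 -2.637 2.879
v 1.522 -3.601 4.231
v 0.367 -2.809 2.65
v 1.636 -3.773 4.001
v 0.555 -2.886 2.418
v 1.824 -3.85 3.77
v 0.789 -2.857 2.219
v 2.058 -3.821 3.571
v 1.033 -2.726 2.084
v 2.302 -3.69 3.435
v 1.25 -2.513 2.032
v 2.519 -3.478 3.384
v 1.407 -2.251 2.072
v 2.676 -3.215 3.423
v -0.201 2.899 -2.4
v 0.286 2.387 -0.327
v -1.775 3.959 -1.768
v -1.288 3.447 0.305
v 0.628 4.073 -2.305
v 1.115 3.561 -0.232
v -0.946 5.133 -1.673
v -0.459 4.621 0.4
f 2 1 4
f 2 4 3
f 4 1 5
f 4 5 3
f 5 1 6
f 5 6 3
f 6 1 7
f 6 7 3
f 7 1 8
f 7 8 3
f 8 1 9
f 8 9 3
f 9 1 10
f 9 10 3
f 10 1 11
f 10 11 3
f 11 1 12
f 11 12 3
f 12 1 13
f 12 13 3
f 13 1 14
f 13 14 3
f 14 1 15
f 14 15 3
f 15 1 2
f 15 2 3
f 17 19 16
f 20 17 16
f 16 19 18
f 18 20 16
f 17 23 19
f 21 17 20
f 21 23 17
f 19 23 18
f 22 20 18
f 18 23 22
f 22 21 20
f 23 21 22
f 25 24 28
f 25 28 26
f 26 28 29
f 26 29 27
f 28 24 30
f 28 30 29
f 29 30 31
f 29 31 27
f 30 24 32
f 30 32 31
f 31 32 33
f 31 33 27
f 32 24 34
f 32 34 33
f 33 34 35
f 33 35 27
f 34 24 36
f 34 36 35
f 35 36 37
f 35 37 27
f 36 24 38
f 36 38 37
f 37 38 39
f 37 39 27
f 38 24 40
f 38 40 39
f 39 40 41
f 39 41 27
f 40 24 42
f 40 42 41
f 41 42 43
f 41 43 27
f 42 24 44
f 42 44 43
f 43 44 45
f 43 45 27
f 44 24 46
f 44 46 45
f 45 46 47
f 45 47 27
f 46 24 48
f 46 48 47
f 47 48 49
f 47 49 27
f 48 24 50
f 48 50 49
f 49 50 51
f 49 51 27
f 50 24 52
f 50 52 51
f 51 52 53
f 51 53 27
f 52 24 54
f 52 54 53
f 53 54 55
f 53 55 27
f 54 24 56
f 54 56 55
f 55 56 57
f 55 57 27
f 56 24 25
f 56 25 57
f 57 25 26
f 57 26 27
f 59 61 58
f 62 59 58
f 58 61 60
f 60 62 58
f 59 65 61
f 63 59 62
f 63 65 59
f 61 65 60
f 64 62 60
f 60 65 64
f 64 63 62
f 65 63 64



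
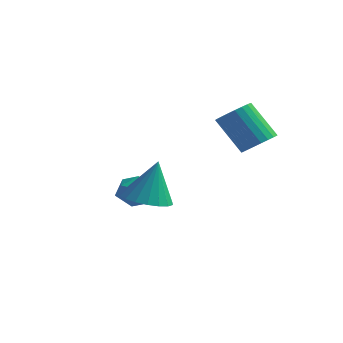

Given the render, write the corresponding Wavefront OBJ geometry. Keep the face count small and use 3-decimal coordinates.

v -1.652 -0.797 1.039
v -1.003 -1.211 1.059
v -1.468 -0.443 2.401
v -0.893 -0.901 0.963
v -0.933 -0.571 0.883
v -1.115 -0.285 0.833
v -1.404 -0.101 0.824
v -1.742 -0.054 0.858
v -2.062 -0.155 0.927
v -2.301 -0.383 1.019
v -2.411 -0.693 1.114
v -2.371 -1.024 1.195
v -2.189 -1.31 1.244
v -1.9 -1.494 1.253
v -1.562 -1.54 1.22
v -1.242 -1.439 1.15
v -3.779 1.761 -0.104
v -3.405 1.975 0.384
v -3.295 0.825 -0.064
v -2.921 1.039 0.424
v -3.558 0.941 0.521
v -3.857 1.519 0.496
v -2.843 1.281 -0.176
v -3.142 1.859 -0.201
v -2.826 1.679 0.34
v -3.268 1.468 0.771
v -3.432 1.332 -0.451
v -3.874 1.121 -0.02
v 0.111 2.583 2.364
v 0.408 2.112 2.614
v -0.474 2.146 3.726
v -0.771 2.617 3.476
v 0.529 2.296 2.704
v -0.353 2.331 3.816
v 0.586 2.524 2.742
v -0.296 2.558 3.855
v 0.571 2.761 2.723
v -0.311 2.795 3.835
v 0.486 2.971 2.649
v -0.396 3.005 3.761
v 0.344 3.121 2.532
v -0.538 3.155 3.644
v 0.166 3.19 2.389
v -0.716 3.224 3.501
v -0.02 3.166 2.242
v -0.902 3.2 3.355
v -0.186 3.054 2.114
v -1.068 3.088 3.226
v -0.307 2.869 2.024
v -1.189 2.904 3.136
v -0.364 2.642 1.985
v -1.246 2.676 3.098
v -0.349 2.405 2.005
v -1.231 2.439 3.117
v -0.264 2.195 2.079
v -1.146 2.229 3.191
v -0.122 2.045 2.196
v -1.004 2.079 3.308
v 0.056 1.976 2.339
v -0.826 2.01 3.451
v 0.242 2 2.485
v -0.64 2.034 3.598
f 2 1 4
f 2 4 3
f 4 1 5
f 4 5 3
f 5 1 6
f 5 6 3
f 6 1 7
f 6 7 3
f 7 1 8
f 7 8 3
f 8 1 9
f 8 9 3
f 9 1 10
f 9 10 3
f 10 1 11
f 10 11 3
f 11 1 12
f 11 12 3
f 12 1 13
f 12 13 3
f 13 1 14
f 13 14 3
f 14 1 15
f 14 15 3
f 15 1 16
f 15 16 3
f 16 1 2
f 16 2 3
f 17 28 22
f 17 22 18
f 17 18 24
f 17 24 27
f 17 27 28
f 18 22 26
f 22 28 21
f 28 27 19
f 27 24 23
f 24 18 25
f 20 26 21
f 20 21 19
f 20 19 23
f 20 23 25
f 20 25 26
f 21 26 22
f 19 21 28
f 23 19 27
f 25 23 24
f 26 25 18
f 30 29 33
f 30 33 31
f 31 33 34
f 31 34 32
f 33 29 35
f 33 35 34
f 34 35 36
f 34 36 32
f 35 29 37
f 35 37 36
f 36 37 38
f 36 38 32
f 37 29 39
f 37 39 38
f 38 39 40
f 38 40 32
f 39 29 41
f 39 41 40
f 40 41 42
f 40 42 32
f 41 29 43
f 41 43 42
f 42 43 44
f 42 44 32
f 43 29 45
f 43 45 44
f 44 45 46
f 44 46 32
f 45 29 47
f 45 47 46
f 46 47 48
f 46 48 32
f 47 29 49
f 47 49 48
f 48 49 50
f 48 50 32
f 49 29 51
f 49 51 50
f 50 51 52
f 50 52 32
f 51 29 53
f 51 53 52
f 52 53 54
f 52 54 32
f 53 29 55
f 53 55 54
f 54 55 56
f 54 56 32
f 55 29 57
f 55 57 56
f 56 57 58
f 56 58 32
f 57 29 59
f 57 59 58
f 58 59 60
f 58 60 32
f 59 29 61
f 59 61 60
f 60 61 62
f 60 62 32
f 61 29 30
f 61 30 62
f 62 30 31
f 62 31 32



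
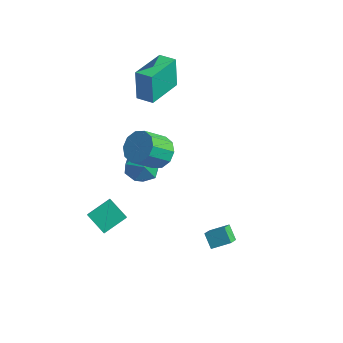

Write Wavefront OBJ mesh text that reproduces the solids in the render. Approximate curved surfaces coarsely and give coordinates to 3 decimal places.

v -3.853 0.976 2.025
v -4.098 1.22 3.7
v -3.941 3.021 1.714
v -4.187 3.265 3.389
v -2.933 1.035 2.151
v -3.179 1.279 3.826
v -3.022 3.08 1.84
v -3.267 3.324 3.515
v -3.138 -3.874 -2.651
v -2.672 -2.754 -2.106
v -2.068 -3.992 -3.324
v -1.602 -2.872 -2.779
v -2.758 -4.368 -1.961
v -2.292 -3.248 -1.416
v -1.688 -4.486 -2.634
v -1.222 -3.366 -2.089
v -1.408 -0.551 0.515
v -0.627 -0.432 0.946
v -1.072 -1.47 2.037
v -1.852 -1.589 1.605
v -0.992 -0.064 1.147
v -1.437 -1.102 2.238
v -1.516 0.118 1.107
v -1.961 -0.92 2.198
v -1.999 0.044 0.84
v -2.444 -0.993 1.931
v -2.255 -0.256 0.449
v -2.7 -1.294 1.54
v -2.188 -0.67 0.083
v -2.633 -1.708 1.174
v -1.823 -1.038 -0.118
v -2.268 -2.076 0.973
v -1.299 -1.22 -0.078
v -1.744 -2.258 1.013
v -0.816 -1.147 0.189
v -1.261 -2.184 1.28
v -0.56 -0.846 0.58
v -1.005 -1.884 1.671
v 2.641 -2.04 -3.237
v 2.053 -1.744 -2.669
v 2.447 -1.341 -3.802
v 1.859 -1.044 -3.234
v 3.361 -1.476 -2.786
v 2.773 -1.179 -2.218
v 3.167 -0.776 -3.351
v 2.579 -0.48 -2.783
v -2.698 0.36 -1.164
v -1.993 0.131 -1.834
v -2.907 -1.211 -0.846
v -2.202 -1.44 -1.516
v -1.951 -0.983 -0.664
v -1.822 -0.012 -0.861
v -3.078 -1.068 -1.819
v -2.949 -0.097 -2.016
v -2.228 -0.752 -2.239
v -1.532 -0.7 -1.525
v -3.368 -0.38 -1.155
v -2.672 -0.328 -0.441
f 2 4 1
f 5 2 1
f 1 4 3
f 3 5 1
f 2 8 4
f 6 2 5
f 6 8 2
f 4 8 3
f 7 5 3
f 3 8 7
f 7 6 5
f 8 6 7
f 10 12 9
f 13 10 9
f 9 12 11
f 11 13 9
f 10 16 12
f 14 10 13
f 14 16 10
f 12 16 11
f 15 13 11
f 11 16 15
f 15 14 13
f 16 14 15
f 18 17 21
f 18 21 19
f 19 21 22
f 19 22 20
f 21 17 23
f 21 23 22
f 22 23 24
f 22 24 20
f 23 17 25
f 23 25 24
f 24 25 26
f 24 26 20
f 25 17 27
f 25 27 26
f 26 27 28
f 26 28 20
f 27 17 29
f 27 29 28
f 28 29 30
f 28 30 20
f 29 17 31
f 29 31 30
f 30 31 32
f 30 32 20
f 31 17 33
f 31 33 32
f 32 33 34
f 32 34 20
f 33 17 35
f 33 35 34
f 34 35 36
f 34 36 20
f 35 17 37
f 35 37 36
f 36 37 38
f 36 38 20
f 37 17 18
f 37 18 38
f 38 18 19
f 38 19 20
f 40 42 39
f 43 40 39
f 39 42 41
f 41 43 39
f 40 46 42
f 44 40 43
f 44 46 40
f 42 46 41
f 45 43 41
f 41 46 45
f 45 44 43
f 46 44 45
f 47 58 52
f 47 52 48
f 47 48 54
f 47 54 57
f 47 57 58
f 48 52 56
f 52 58 51
f 58 57 49
f 57 54 53
f 54 48 55
f 50 56 51
f 50 51 49
f 50 49 53
f 50 53 55
f 50 55 56
f 51 56 52
f 49 51 58
f 53 49 57
f 55 53 54
f 56 55 48



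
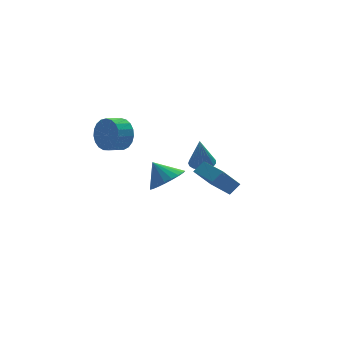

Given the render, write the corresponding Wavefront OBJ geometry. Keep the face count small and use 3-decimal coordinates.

v -3.464 2.557 3.361
v -3.028 2.192 4.29
v -3.959 1.837 4.588
v -4.396 2.203 3.659
v -3.152 2.613 4.404
v -4.083 2.258 4.702
v -3.33 3.024 4.337
v -4.261 2.67 4.635
v -3.531 3.355 4.101
v -4.462 3 4.399
v -3.721 3.547 3.737
v -4.652 3.193 4.035
v -3.866 3.569 3.309
v -4.797 3.215 3.607
v -3.942 3.416 2.889
v -4.873 3.061 3.187
v -3.936 3.114 2.551
v -4.867 2.759 2.849
v -3.848 2.716 2.353
v -4.779 2.361 2.651
v -3.693 2.29 2.329
v -4.624 1.936 2.627
v -3.499 1.911 2.484
v -4.43 1.557 2.782
v -3.299 1.643 2.79
v -4.231 1.289 3.088
v -3.128 1.534 3.195
v -4.059 1.179 3.493
v -3.015 1.601 3.629
v -3.946 1.247 3.927
v -2.979 1.834 4.016
v -3.91 1.479 4.314
v 1.355 3.157 0.019
v 1.91 3.682 0.174
v 1.105 2.863 1.921
v 1.643 3.866 0.167
v 1.327 3.928 0.134
v 1.015 3.856 0.082
v 0.762 3.663 0.019
v 0.611 3.382 -0.044
v 0.59 3.063 -0.096
v 0.7 2.76 -0.128
v 0.924 2.525 -0.135
v 1.223 2.4 -0.115
v 1.544 2.405 -0.072
v 1.833 2.541 -0.013
v 2.039 2.783 0.052
v 2.127 3.089 0.111
v 2.081 3.407 0.154
v 0.585 -1.024 0.896
v 1.244 -0.814 1.471
v 0.117 0.883 0.736
v 0.776 1.093 1.311
v 1.624 -0.873 -0.351
v 2.283 -0.663 0.224
v 1.156 1.034 -0.511
v 1.815 1.244 0.064
v -2.83 -4.048 3.276
v -1.862 -3.706 3.608
v -3.43 -3.392 4.344
v -1.989 -3.374 3.333
v -2.261 -3.159 3.048
v -2.632 -3.098 2.803
v -3.037 -3.201 2.639
v -3.407 -3.451 2.585
v -3.677 -3.804 2.651
v -3.8 -4.199 2.825
v -3.756 -4.568 3.076
v -3.552 -4.848 3.362
v -3.223 -4.989 3.634
v -2.826 -4.967 3.843
v -2.43 -4.787 3.954
v -2.103 -4.479 3.948
v -1.902 -4.097 3.826
f 2 1 5
f 2 5 3
f 3 5 6
f 3 6 4
f 5 1 7
f 5 7 6
f 6 7 8
f 6 8 4
f 7 1 9
f 7 9 8
f 8 9 10
f 8 10 4
f 9 1 11
f 9 11 10
f 10 11 12
f 10 12 4
f 11 1 13
f 11 13 12
f 12 13 14
f 12 14 4
f 13 1 15
f 13 15 14
f 14 15 16
f 14 16 4
f 15 1 17
f 15 17 16
f 16 17 18
f 16 18 4
f 17 1 19
f 17 19 18
f 18 19 20
f 18 20 4
f 19 1 21
f 19 21 20
f 20 21 22
f 20 22 4
f 21 1 23
f 21 23 22
f 22 23 24
f 22 24 4
f 23 1 25
f 23 25 24
f 24 25 26
f 24 26 4
f 25 1 27
f 25 27 26
f 26 27 28
f 26 28 4
f 27 1 29
f 27 29 28
f 28 29 30
f 28 30 4
f 29 1 31
f 29 31 30
f 30 31 32
f 30 32 4
f 31 1 2
f 31 2 32
f 32 2 3
f 32 3 4
f 34 33 36
f 34 36 35
f 36 33 37
f 36 37 35
f 37 33 38
f 37 38 35
f 38 33 39
f 38 39 35
f 39 33 40
f 39 40 35
f 40 33 41
f 40 41 35
f 41 33 42
f 41 42 35
f 42 33 43
f 42 43 35
f 43 33 44
f 43 44 35
f 44 33 45
f 44 45 35
f 45 33 46
f 45 46 35
f 46 33 47
f 46 47 35
f 47 33 48
f 47 48 35
f 48 33 49
f 48 49 35
f 49 33 34
f 49 34 35
f 51 53 50
f 54 51 50
f 50 53 52
f 52 54 50
f 51 57 53
f 55 51 54
f 55 57 51
f 53 57 52
f 56 54 52
f 52 57 56
f 56 55 54
f 57 55 56
f 59 58 61
f 59 61 60
f 61 58 62
f 61 62 60
f 62 58 63
f 62 63 60
f 63 58 64
f 63 64 60
f 64 58 65
f 64 65 60
f 65 58 66
f 65 66 60
f 66 58 67
f 66 67 60
f 67 58 68
f 67 68 60
f 68 58 69
f 68 69 60
f 69 58 70
f 69 70 60
f 70 58 71
f 70 71 60
f 71 58 72
f 71 72 60
f 72 58 73
f 72 73 60
f 73 58 74
f 73 74 60
f 74 58 59
f 74 59 60



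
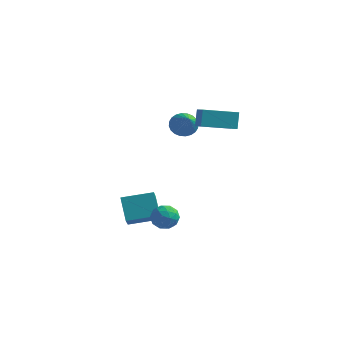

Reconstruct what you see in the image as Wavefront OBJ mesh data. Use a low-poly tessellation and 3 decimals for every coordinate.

v -2.332 4.643 1.067
v -2.063 4.271 0.449
v -1.448 3.217 2.313
v -1.837 4.46 0.506
v -1.686 4.678 0.649
v -1.634 4.89 0.855
v -1.688 5.065 1.093
v -1.84 5.175 1.328
v -2.067 5.205 1.522
v -2.334 5.149 1.648
v -2.601 5.016 1.685
v -2.827 4.826 1.628
v -2.978 4.608 1.485
v -3.03 4.396 1.279
v -2.976 4.221 1.041
v -2.824 4.111 0.807
v -2.597 4.082 0.612
v -2.33 4.138 0.486
v -0.57 1.909 2.58
v -0.669 2.382 3.501
v 0.914 3.022 2.169
v 0.815 3.495 3.089
v -0.015 1.305 2.951
v -0.114 1.778 3.871
v 1.469 2.418 2.539
v 1.37 2.891 3.46
v -2.985 -1.152 -3.145
v -3.632 -0.354 -2.038
v -3.279 -0.279 -3.945
v -3.926 0.518 -2.838
v -1.514 -0.378 -2.842
v -2.161 0.419 -1.735
v -1.808 0.494 -3.642
v -2.455 1.292 -2.535
v -1.023 -2.192 -1.653
v -0.516 -1.801 -1.248
v -0.164 -3.019 -1.932
v 0.343 -2.628 -1.527
v -0.224 -2.989 -1.178
v -0.755 -2.478 -1.005
v 0.075 -2.342 -2.175
v -0.456 -1.831 -2.002
v 0.162 -1.895 -1.571
v -0.022 -2.294 -0.955
v -0.658 -2.526 -2.225
v -0.842 -2.925 -1.609
v -0.845 -1.924 -1.426
v 0.165 -2.896 -1.754
v -0.168 -3.108 -1.549
v 0.13 -2.879 -1.311
v -0.985 -2.321 -1.283
v -0.687 -2.092 -1.045
v -0.515 -2.79 -1.004
v 0.007 -2.728 -2.135
v 0.305 -2.499 -1.897
v -0.81 -1.941 -1.869
v -0.512 -1.712 -1.631
v -0.165 -2.03 -2.176
v -0.148 -1.749 -1.378
v 0.357 -2.235 -1.542
v 0.199 -2.067 -1.922
v -0.113 -1.767 -1.821
v -0.257 -1.984 -1.016
v 0.248 -2.47 -1.18
v -0.085 -2.682 -0.974
v -0.397 -2.382 -0.873
v 0.142 -2.039 -1.205
v -0.928 -2.35 -2
v -0.423 -2.836 -2.164
v -0.283 -2.438 -2.307
v -0.595 -2.138 -2.206
v -1.037 -2.585 -1.638
v -0.532 -3.071 -1.802
v -0.567 -3.053 -1.359
v -0.879 -2.753 -1.258
v -0.822 -2.781 -1.975
f 2 1 4
f 2 4 3
f 4 1 5
f 4 5 3
f 5 1 6
f 5 6 3
f 6 1 7
f 6 7 3
f 7 1 8
f 7 8 3
f 8 1 9
f 8 9 3
f 9 1 10
f 9 10 3
f 10 1 11
f 10 11 3
f 11 1 12
f 11 12 3
f 12 1 13
f 12 13 3
f 13 1 14
f 13 14 3
f 14 1 15
f 14 15 3
f 15 1 16
f 15 16 3
f 16 1 17
f 16 17 3
f 17 1 18
f 17 18 3
f 18 1 2
f 18 2 3
f 20 22 19
f 23 20 19
f 19 22 21
f 21 23 19
f 20 26 22
f 24 20 23
f 24 26 20
f 22 26 21
f 25 23 21
f 21 26 25
f 25 24 23
f 26 24 25
f 28 30 27
f 31 28 27
f 27 30 29
f 29 31 27
f 28 34 30
f 32 28 31
f 32 34 28
f 30 34 29
f 33 31 29
f 29 34 33
f 33 32 31
f 34 32 33
f 35 72 51
f 72 46 75
f 51 75 40
f 72 75 51
f 35 51 47
f 51 40 52
f 47 52 36
f 51 52 47
f 35 47 56
f 47 36 57
f 56 57 42
f 47 57 56
f 35 56 68
f 56 42 71
f 68 71 45
f 56 71 68
f 35 68 72
f 68 45 76
f 72 76 46
f 68 76 72
f 36 52 63
f 52 40 66
f 63 66 44
f 52 66 63
f 40 75 53
f 75 46 74
f 53 74 39
f 75 74 53
f 46 76 73
f 76 45 69
f 73 69 37
f 76 69 73
f 45 71 70
f 71 42 58
f 70 58 41
f 71 58 70
f 42 57 62
f 57 36 59
f 62 59 43
f 57 59 62
f 38 64 50
f 64 44 65
f 50 65 39
f 64 65 50
f 38 50 48
f 50 39 49
f 48 49 37
f 50 49 48
f 38 48 55
f 48 37 54
f 55 54 41
f 48 54 55
f 38 55 60
f 55 41 61
f 60 61 43
f 55 61 60
f 38 60 64
f 60 43 67
f 64 67 44
f 60 67 64
f 39 65 53
f 65 44 66
f 53 66 40
f 65 66 53
f 37 49 73
f 49 39 74
f 73 74 46
f 49 74 73
f 41 54 70
f 54 37 69
f 70 69 45
f 54 69 70
f 43 61 62
f 61 41 58
f 62 58 42
f 61 58 62
f 44 67 63
f 67 43 59
f 63 59 36
f 67 59 63



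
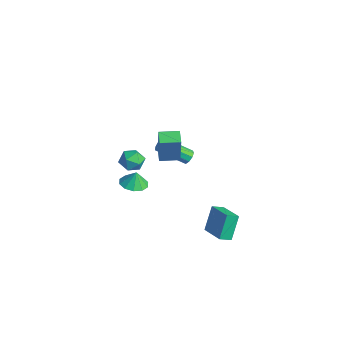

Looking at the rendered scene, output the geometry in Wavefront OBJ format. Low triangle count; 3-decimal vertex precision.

v 0.399 -2.99 3.063
v 0.861 -3.195 5.173
v 0.923 -1.822 3.062
v 1.385 -2.027 5.172
v 1.295 -3.393 2.828
v 1.757 -3.598 4.938
v 1.819 -2.225 2.827
v 2.281 -2.43 4.937
v -3.768 -2.518 -3.582
v -2.807 -2.404 -3.652
v -3.712 -2.342 -2.538
v -3.063 -1.867 -3.728
v -3.588 -1.579 -3.749
v -4.182 -1.65 -3.706
v -4.617 -2.052 -3.616
v -4.728 -2.632 -3.512
v -4.472 -3.168 -3.435
v -3.947 -3.456 -3.415
v -3.353 -3.386 -3.458
v -2.918 -2.984 -3.548
v 1.351 1.153 -3.633
v 1.244 0.357 -3.273
v 3.189 1.157 -3.078
v 3.082 0.361 -2.718
v 1.838 0.359 -5.242
v 1.731 -0.437 -4.882
v 3.676 0.363 -4.687
v 3.569 -0.433 -4.327
v -4.373 -2.013 -0.928
v -3.527 -1.773 -1.216
v -4.113 -3.427 -1.344
v -3.267 -3.187 -1.632
v -3.466 -3.187 -0.728
v -3.627 -2.313 -0.471
v -4.013 -2.887 -2.089
v -4.174 -2.013 -1.832
v -3.305 -2.313 -1.933
v -2.966 -2.498 -1.092
v -4.674 -2.702 -1.468
v -4.335 -2.887 -0.627
v -0.078 -0.569 0.978
v 0.356 -0.565 1.316
v -0.569 -2.087 2.52
v -1.002 -2.091 2.182
v 0.1 -0.316 1.433
v -0.825 -1.838 2.637
v -0.24 -0.186 1.337
v -1.165 -1.708 2.542
v -0.504 -0.235 1.073
v -1.429 -1.757 2.278
v -0.568 -0.44 0.765
v -1.493 -1.962 1.969
v -0.403 -0.706 0.556
v -1.328 -2.228 1.76
v -0.085 -0.907 0.544
v -1.01 -2.429 1.749
v 0.236 -0.951 0.736
v -0.689 -2.473 1.94
v 0.41 -0.816 1.04
v -0.515 -2.338 2.245
f 2 4 1
f 5 2 1
f 1 4 3
f 3 5 1
f 2 8 4
f 6 2 5
f 6 8 2
f 4 8 3
f 7 5 3
f 3 8 7
f 7 6 5
f 8 6 7
f 10 9 12
f 10 12 11
f 12 9 13
f 12 13 11
f 13 9 14
f 13 14 11
f 14 9 15
f 14 15 11
f 15 9 16
f 15 16 11
f 16 9 17
f 16 17 11
f 17 9 18
f 17 18 11
f 18 9 19
f 18 19 11
f 19 9 20
f 19 20 11
f 20 9 10
f 20 10 11
f 22 24 21
f 25 22 21
f 21 24 23
f 23 25 21
f 22 28 24
f 26 22 25
f 26 28 22
f 24 28 23
f 27 25 23
f 23 28 27
f 27 26 25
f 28 26 27
f 29 40 34
f 29 34 30
f 29 30 36
f 29 36 39
f 29 39 40
f 30 34 38
f 34 40 33
f 40 39 31
f 39 36 35
f 36 30 37
f 32 38 33
f 32 33 31
f 32 31 35
f 32 35 37
f 32 37 38
f 33 38 34
f 31 33 40
f 35 31 39
f 37 35 36
f 38 37 30
f 42 41 45
f 42 45 43
f 43 45 46
f 43 46 44
f 45 41 47
f 45 47 46
f 46 47 48
f 46 48 44
f 47 41 49
f 47 49 48
f 48 49 50
f 48 50 44
f 49 41 51
f 49 51 50
f 50 51 52
f 50 52 44
f 51 41 53
f 51 53 52
f 52 53 54
f 52 54 44
f 53 41 55
f 53 55 54
f 54 55 56
f 54 56 44
f 55 41 57
f 55 57 56
f 56 57 58
f 56 58 44
f 57 41 59
f 57 59 58
f 58 59 60
f 58 60 44
f 59 41 42
f 59 42 60
f 60 42 43
f 60 43 44



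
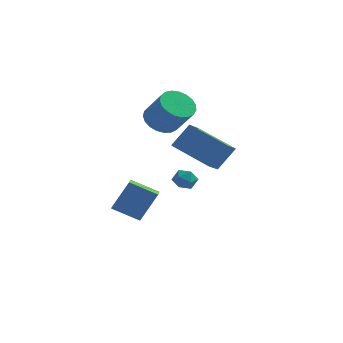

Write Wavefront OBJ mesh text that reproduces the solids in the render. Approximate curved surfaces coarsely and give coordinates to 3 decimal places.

v -1.073 0.36 -3.636
v -0.372 0.983 -2.111
v -1.332 1.453 -3.963
v -0.631 2.076 -2.438
v 0.311 0.484 -4.322
v 1.012 1.107 -2.797
v 0.052 1.577 -4.649
v 0.753 2.2 -3.124
v 2.797 0.529 -1.505
v 3.22 0.214 -1.121
v 2.02 -0.094 -1.159
v 2.443 -0.409 -0.775
v 2.28 0.209 -0.643
v 2.761 0.594 -0.857
v 2.479 -0.474 -1.423
v 2.96 -0.089 -1.637
v 3.024 -0.405 -1.071
v 2.901 0.016 -0.589
v 2.339 0.104 -1.691
v 2.216 0.525 -1.209
v 4.473 -2.641 1.047
v 2.558 -1.984 1.854
v 4.586 -1.534 0.414
v 2.671 -0.877 1.221
v 5.149 -2.063 2.179
v 3.234 -1.406 2.986
v 5.262 -0.956 1.546
v 3.347 -0.299 2.353
v 0.483 3.44 1.172
v 1.276 3.774 0.723
v 2.289 3.194 2.08
v 1.497 2.86 2.528
v 1.163 4.093 0.943
v 2.177 3.513 2.3
v 0.934 4.299 1.203
v 1.947 3.719 2.56
v 0.626 4.356 1.457
v 1.639 3.776 2.814
v 0.293 4.255 1.662
v 1.306 3.675 3.019
v -0.006 4.013 1.782
v 1.007 3.433 3.139
v -0.221 3.672 1.797
v 0.792 3.092 3.154
v -0.314 3.291 1.703
v 0.699 2.711 3.06
v -0.269 2.935 1.518
v 0.744 2.356 2.875
v -0.094 2.667 1.273
v 0.919 2.087 2.63
v 0.181 2.533 1.01
v 1.194 1.953 2.367
v 0.508 2.555 0.775
v 1.521 1.975 2.132
v 0.831 2.73 0.609
v 1.844 2.15 1.966
v 1.094 3.028 0.54
v 2.107 2.448 1.897
v 1.251 3.398 0.58
v 2.264 2.818 1.937
f 2 4 1
f 5 2 1
f 1 4 3
f 3 5 1
f 2 8 4
f 6 2 5
f 6 8 2
f 4 8 3
f 7 5 3
f 3 8 7
f 7 6 5
f 8 6 7
f 9 20 14
f 9 14 10
f 9 10 16
f 9 16 19
f 9 19 20
f 10 14 18
f 14 20 13
f 20 19 11
f 19 16 15
f 16 10 17
f 12 18 13
f 12 13 11
f 12 11 15
f 12 15 17
f 12 17 18
f 13 18 14
f 11 13 20
f 15 11 19
f 17 15 16
f 18 17 10
f 22 24 21
f 25 22 21
f 21 24 23
f 23 25 21
f 22 28 24
f 26 22 25
f 26 28 22
f 24 28 23
f 27 25 23
f 23 28 27
f 27 26 25
f 28 26 27
f 30 29 33
f 30 33 31
f 31 33 34
f 31 34 32
f 33 29 35
f 33 35 34
f 34 35 36
f 34 36 32
f 35 29 37
f 35 37 36
f 36 37 38
f 36 38 32
f 37 29 39
f 37 39 38
f 38 39 40
f 38 40 32
f 39 29 41
f 39 41 40
f 40 41 42
f 40 42 32
f 41 29 43
f 41 43 42
f 42 43 44
f 42 44 32
f 43 29 45
f 43 45 44
f 44 45 46
f 44 46 32
f 45 29 47
f 45 47 46
f 46 47 48
f 46 48 32
f 47 29 49
f 47 49 48
f 48 49 50
f 48 50 32
f 49 29 51
f 49 51 50
f 50 51 52
f 50 52 32
f 51 29 53
f 51 53 52
f 52 53 54
f 52 54 32
f 53 29 55
f 53 55 54
f 54 55 56
f 54 56 32
f 55 29 57
f 55 57 56
f 56 57 58
f 56 58 32
f 57 29 59
f 57 59 58
f 58 59 60
f 58 60 32
f 59 29 30
f 59 30 60
f 60 30 31
f 60 31 32

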